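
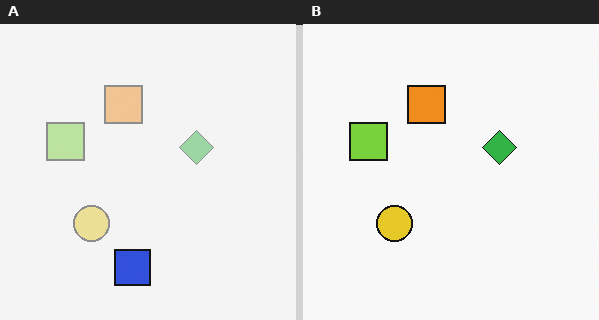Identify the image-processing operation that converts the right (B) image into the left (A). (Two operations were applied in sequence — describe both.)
The transformation is: given much lower contrast, then overlaid with an additional blue square.

Tones are pushed toward mid-grey across the whole image — a global contrast change. A blue square appears in the left (A) image that is absent from the right (B).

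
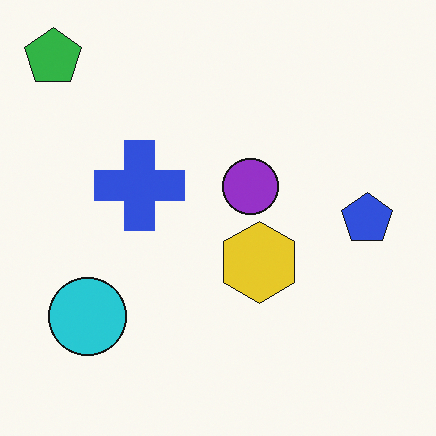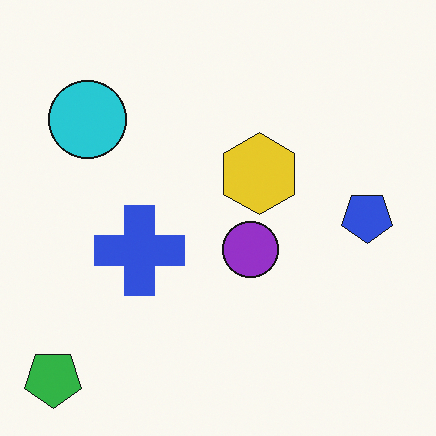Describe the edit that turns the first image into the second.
Flipped vertically (top ↔ bottom).

The green pentagon is in the top-left of the first image and the bottom-left of the second — shapes on opposite sides of the horizontal midline have swapped in a mirror flip.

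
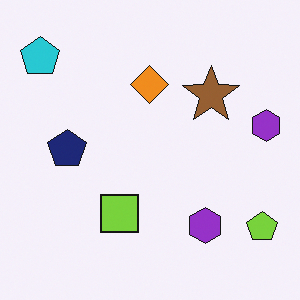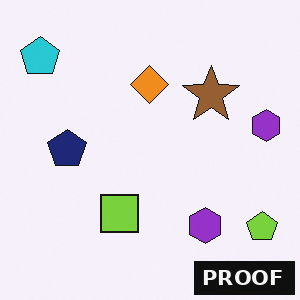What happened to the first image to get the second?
Watermarked with the text "PROOF" in the lower-right corner.

A dark label reading "PROOF" appears in the lower-right corner.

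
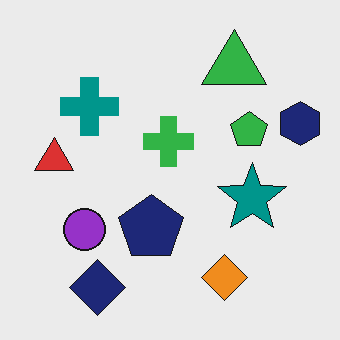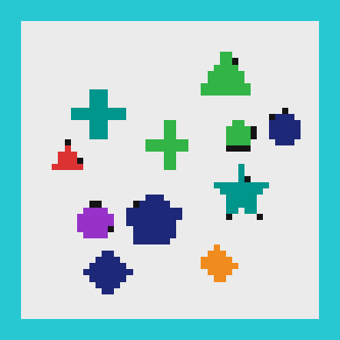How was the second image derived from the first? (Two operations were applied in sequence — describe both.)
This is the original image pixelated into visible square blocks, then framed with a cyan border.

Shapes are reduced to large square blocks; fine edges and outlines are lost — a downscale-then-upscale (mosaic) effect. A solid cyan frame runs around the edge of the second image, with the content slightly shrunk inside it.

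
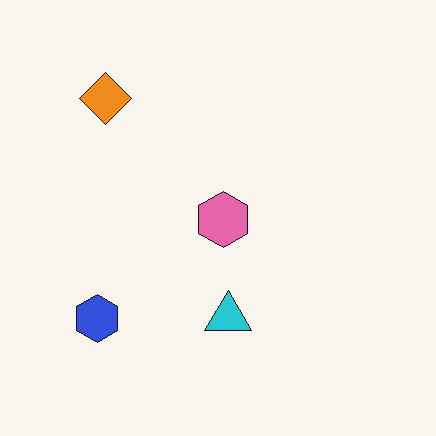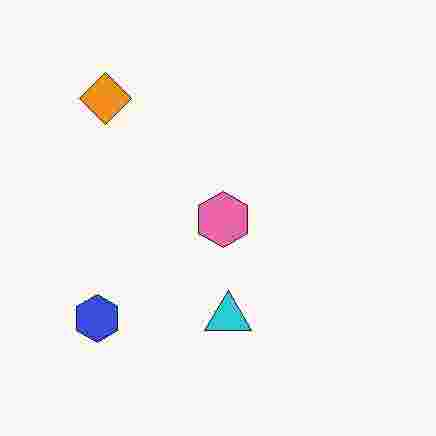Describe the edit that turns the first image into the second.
The second image is the first heavily JPEG-compressed with obvious blocking artifacts.

Blocky 8×8 compression artifacts appear around shape edges and the flat background shows ringing — characteristic JPEG degradation.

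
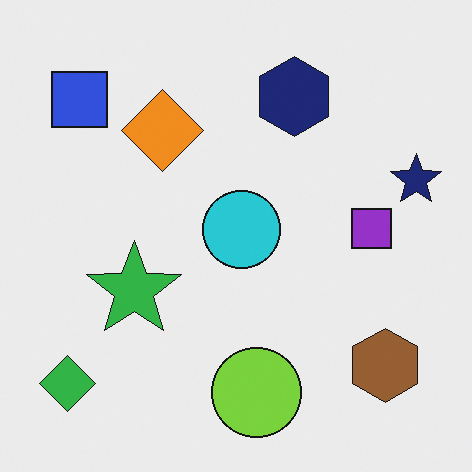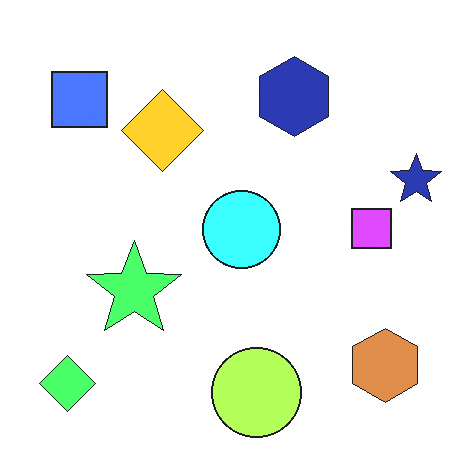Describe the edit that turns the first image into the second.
The second image is the first noticeably brightened.

Every pixel — background and shapes alike — is uniformly brightened.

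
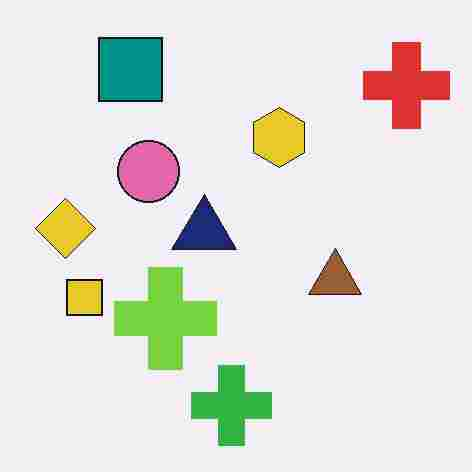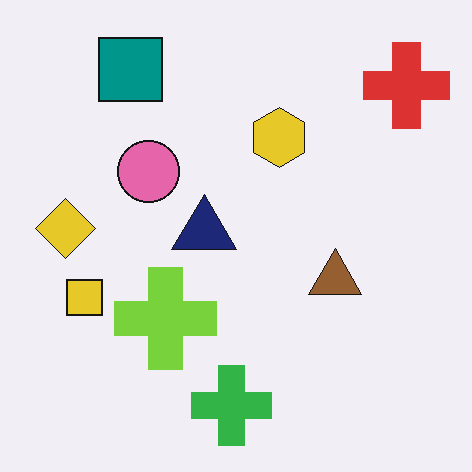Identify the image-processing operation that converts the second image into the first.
The first image is the second heavily JPEG-compressed with obvious blocking artifacts.

Blocky 8×8 compression artifacts appear around shape edges and the flat background shows ringing — characteristic JPEG degradation.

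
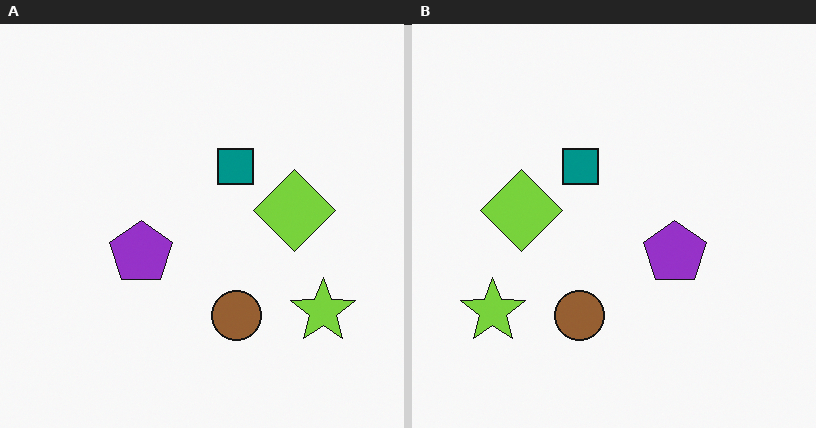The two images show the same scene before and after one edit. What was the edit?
Flipped horizontally (left ↔ right).

The lime star is in the bottom-right of the left (A) image and the bottom-left of the right (B) — shapes on opposite sides of the vertical midline have swapped in a mirror flip.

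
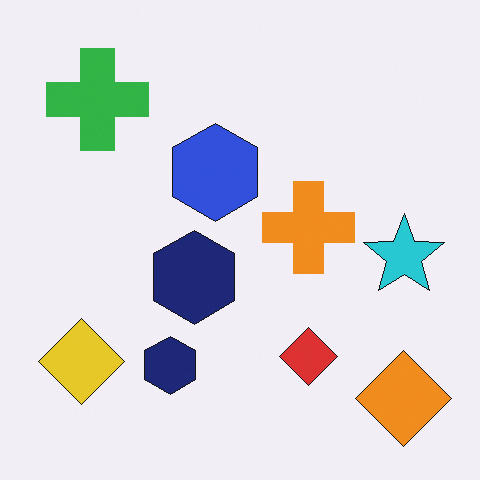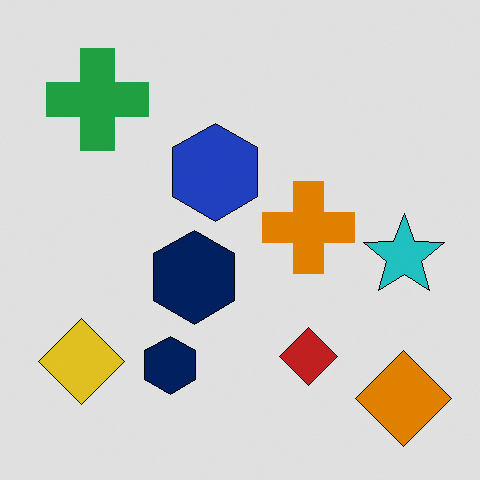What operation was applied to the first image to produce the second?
The second image is the first moderately posterized.

Each flat color has snapped to a coarser quantized level — most visibly, the near-white background has dropped to a flat grey.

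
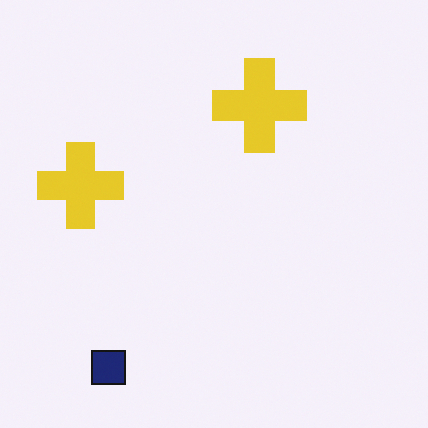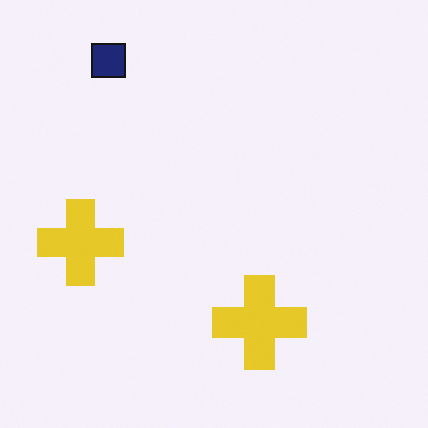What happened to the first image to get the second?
This is the original image flipped vertically (top ↔ bottom).

The navy square is in the bottom-left of the first image and the top-left of the second — shapes on opposite sides of the horizontal midline have swapped in a mirror flip.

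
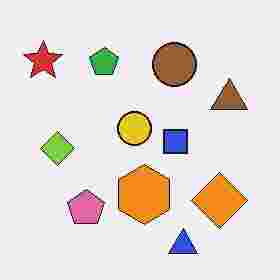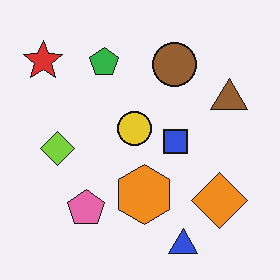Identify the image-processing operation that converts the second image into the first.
Degraded with heavy JPEG compression.

Blocky 8×8 compression artifacts appear around shape edges and the flat background shows ringing — characteristic JPEG degradation.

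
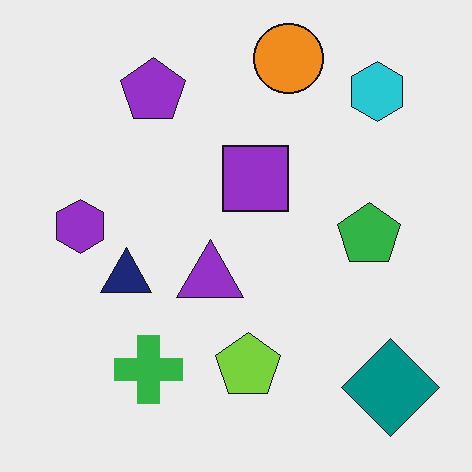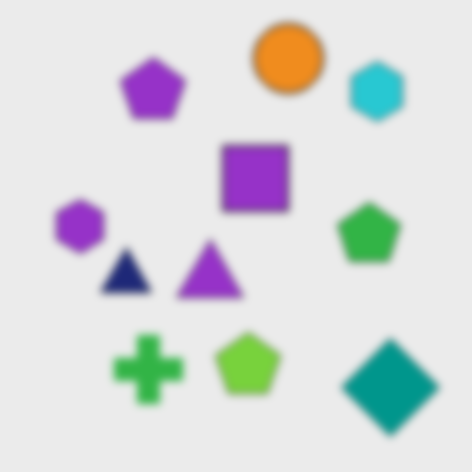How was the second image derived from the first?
Moderately blurred.

Shape edges and outlines are uniformly softened across the whole image.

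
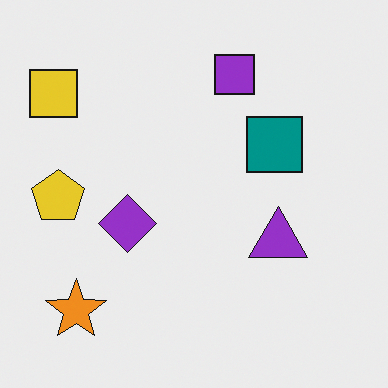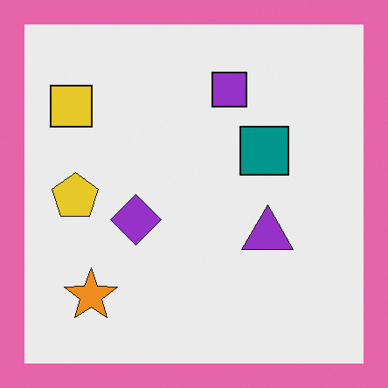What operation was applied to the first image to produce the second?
Framed with a pink border.

A solid pink frame runs around the edge of the second image, with the content slightly shrunk inside it.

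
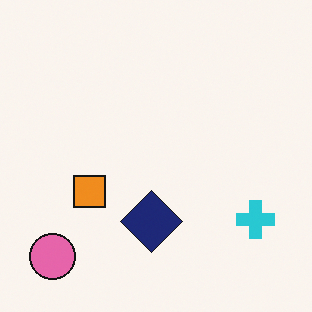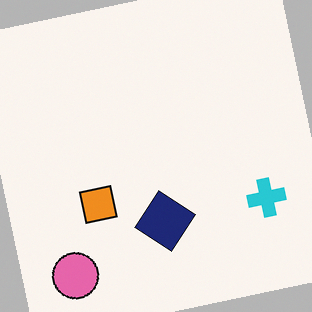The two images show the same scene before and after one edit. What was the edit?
The image was rotated counter-clockwise by a few degrees.

Every shape is tilted by the same angle and the image corners show triangular fill wedges — a whole-image rotation by a non-right angle.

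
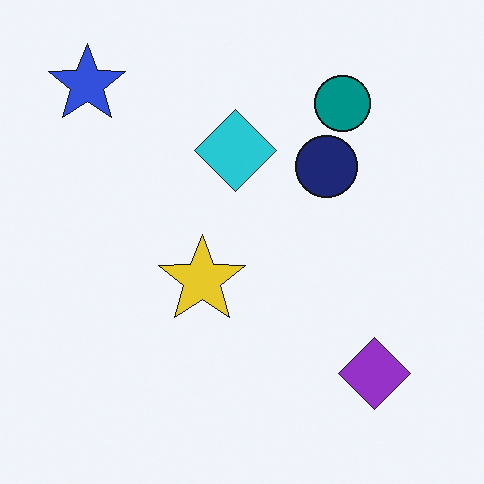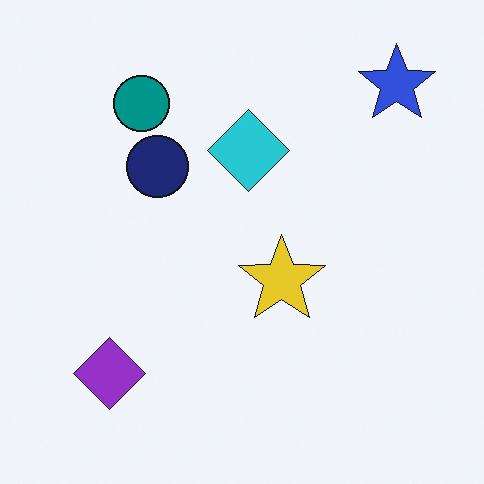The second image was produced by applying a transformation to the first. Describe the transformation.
The transformation is: flipped horizontally (left ↔ right).

The blue star is in the top-left of the first image and the top-right of the second — shapes on opposite sides of the vertical midline have swapped in a mirror flip.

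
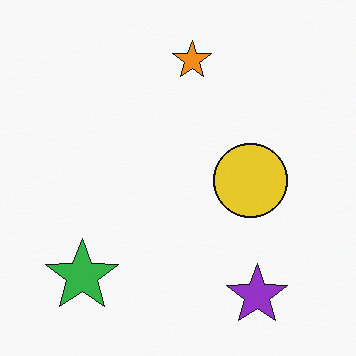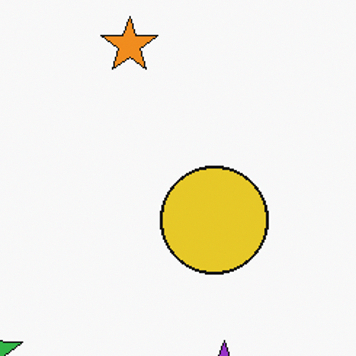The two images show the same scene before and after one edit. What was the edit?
Cropped slightly and scaled back up.

The visible shapes are larger and the field of view is narrower; shapes near the original edges may be partly or wholly outside the frame — a crop-and-rescale.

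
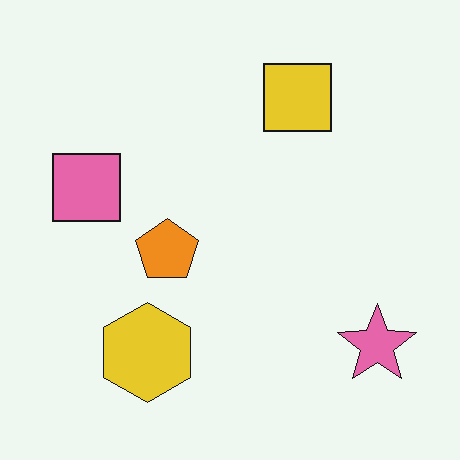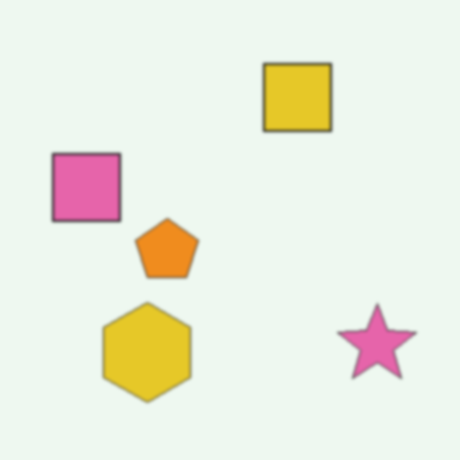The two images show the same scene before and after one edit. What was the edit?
Lightly blurred.

Shape edges and outlines are uniformly softened across the whole image.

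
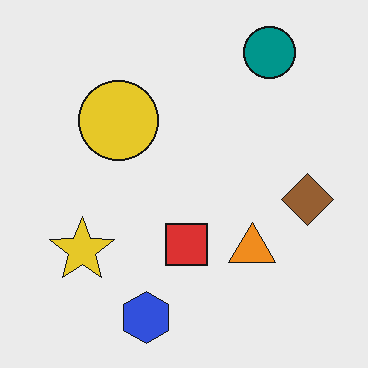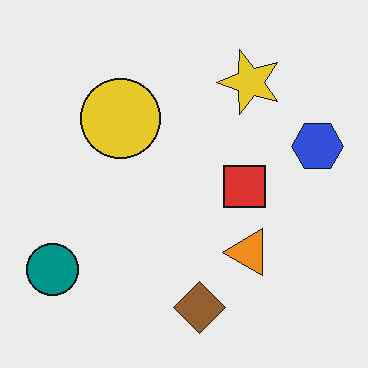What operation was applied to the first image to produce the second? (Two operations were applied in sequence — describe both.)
The second image is the first JPEG-compressed with visible artifacts, then transposed (reflected across the top-left ↔ bottom-right diagonal).

Blocky 8×8 compression artifacts appear around shape edges and the flat background shows ringing — characteristic JPEG degradation. Shapes have swapped their row and column positions — what was in the top-right is now in the bottom-left — a diagonal reflection.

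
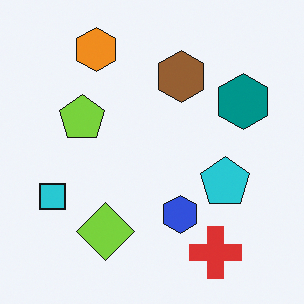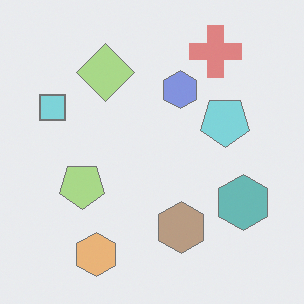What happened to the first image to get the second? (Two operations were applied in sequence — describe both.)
It was flipped vertically (top ↔ bottom), then washed out (contrast reduced).

The orange hexagon is in the top-left of the first image and the bottom-left of the second — shapes on opposite sides of the horizontal midline have swapped in a mirror flip. Tones are pushed toward mid-grey across the whole image — a global contrast change.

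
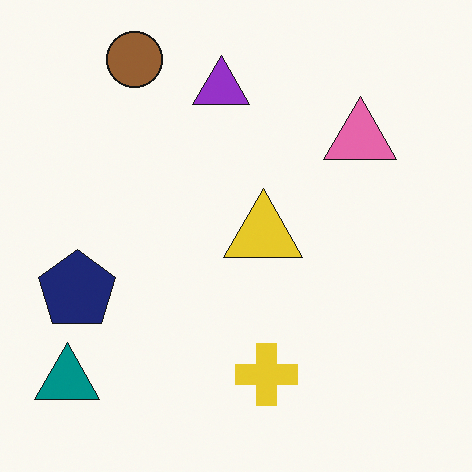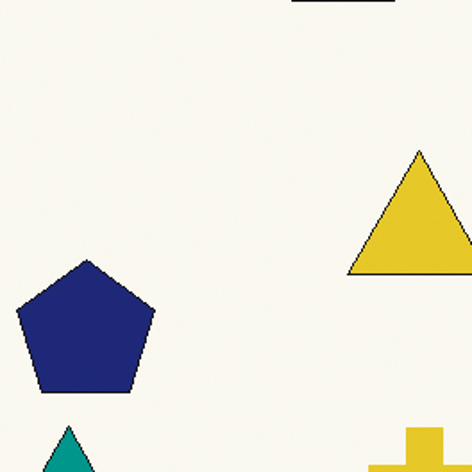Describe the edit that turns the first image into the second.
This is the original image cropped tightly and scaled back up.

The visible shapes are larger and the field of view is narrower; shapes near the original edges may be partly or wholly outside the frame — a crop-and-rescale.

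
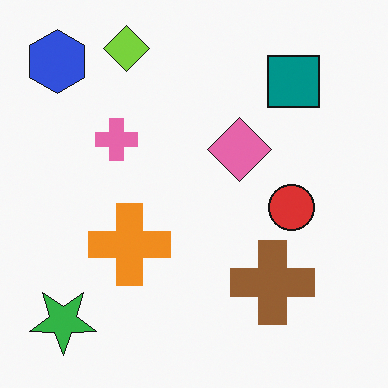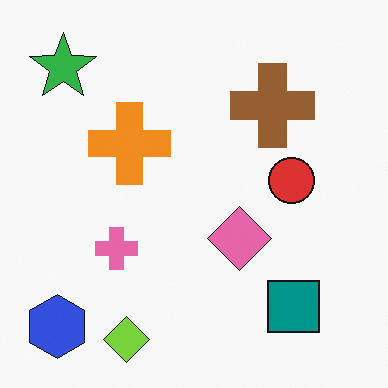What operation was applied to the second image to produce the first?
This is the original image flipped vertically (top ↔ bottom).

The lime diamond is in the bottom-left of the second image and the top-left of the first — shapes on opposite sides of the horizontal midline have swapped in a mirror flip.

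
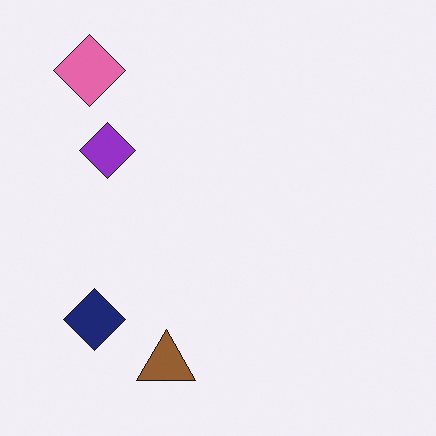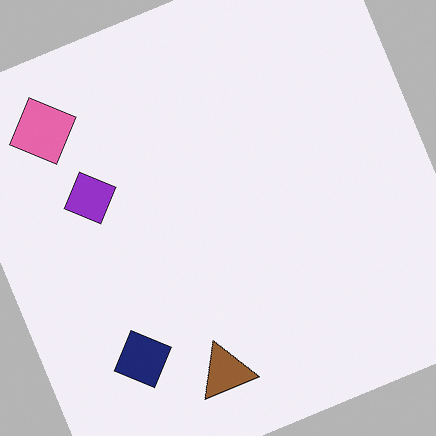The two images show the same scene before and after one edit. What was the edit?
It was rotated counter-clockwise by a clearly visible amount.

Every shape is tilted by the same angle and the image corners show triangular fill wedges — a whole-image rotation by a non-right angle.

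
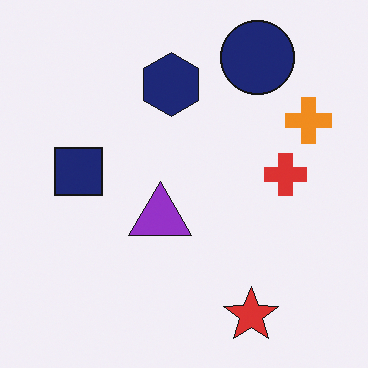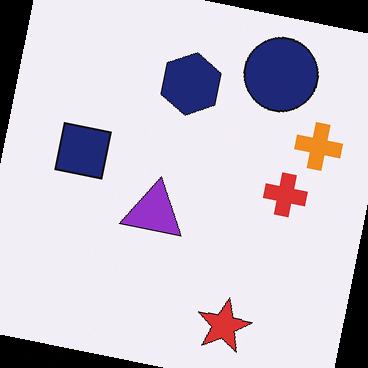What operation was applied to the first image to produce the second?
This is the original image rotated clockwise by a small amount.

Every shape is tilted by the same angle and the image corners show triangular fill wedges — a whole-image rotation by a non-right angle.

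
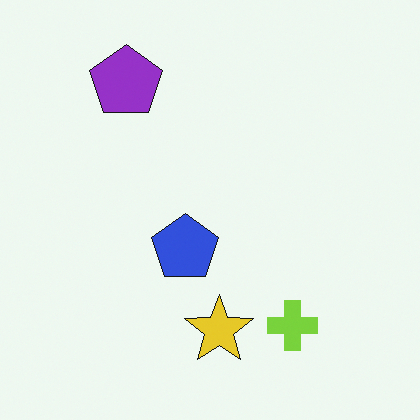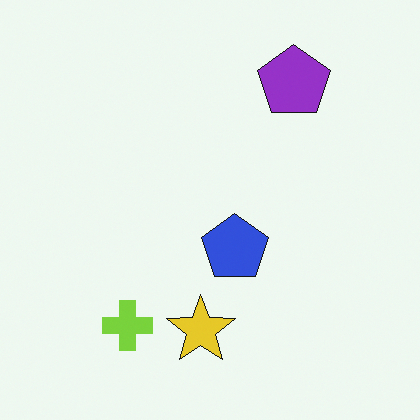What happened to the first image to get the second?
Flipped horizontally (left ↔ right).

The purple pentagon is in the top-left of the first image and the top-right of the second — shapes on opposite sides of the vertical midline have swapped in a mirror flip.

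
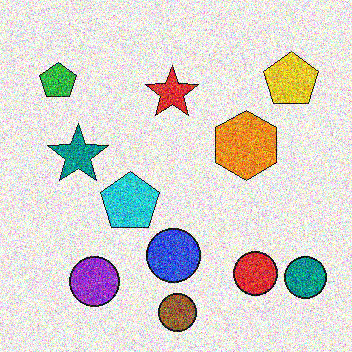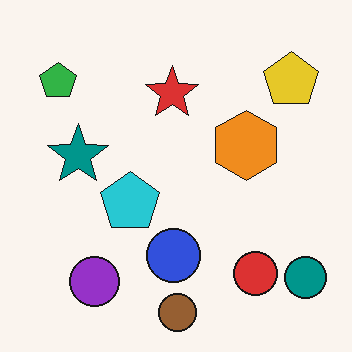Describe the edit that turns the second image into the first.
The first image is the second degraded with strong gaussian noise.

Random speckle covers the whole image, including the flat background.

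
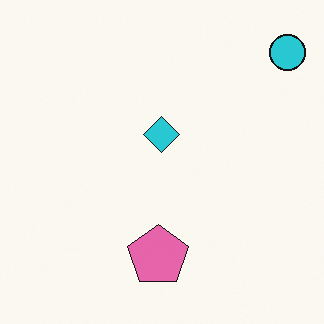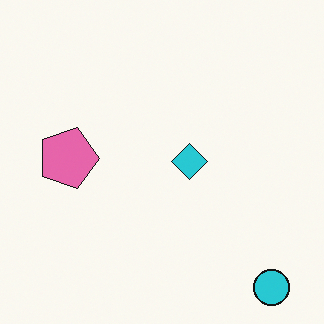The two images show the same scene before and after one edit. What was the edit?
The transformation is: rotated 90° clockwise.

The cyan circle sits in the top-right of the first image and the bottom-right of the second — consistent with a whole-image 90° clockwise rotation.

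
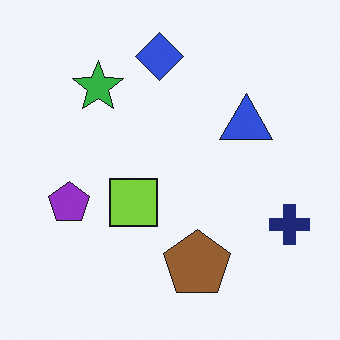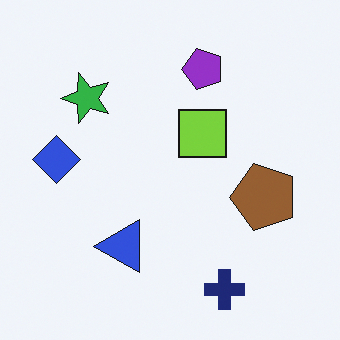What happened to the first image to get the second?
This is the original image transposed (reflected across the top-left ↔ bottom-right diagonal).

Shapes have swapped their row and column positions — what was in the top-right is now in the bottom-left — a diagonal reflection.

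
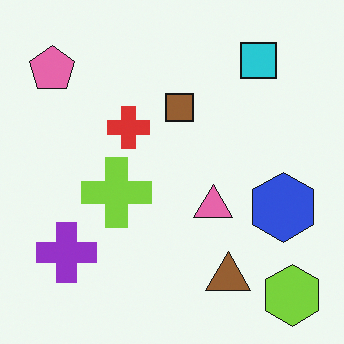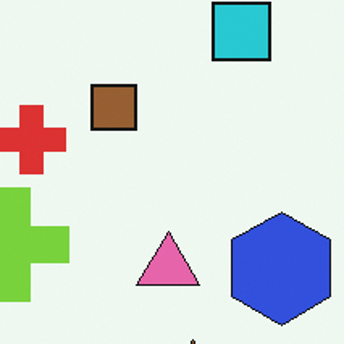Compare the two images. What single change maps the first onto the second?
The image was cropped to a modestly smaller region and rescaled.

The visible shapes are larger and the field of view is narrower; shapes near the original edges may be partly or wholly outside the frame — a crop-and-rescale.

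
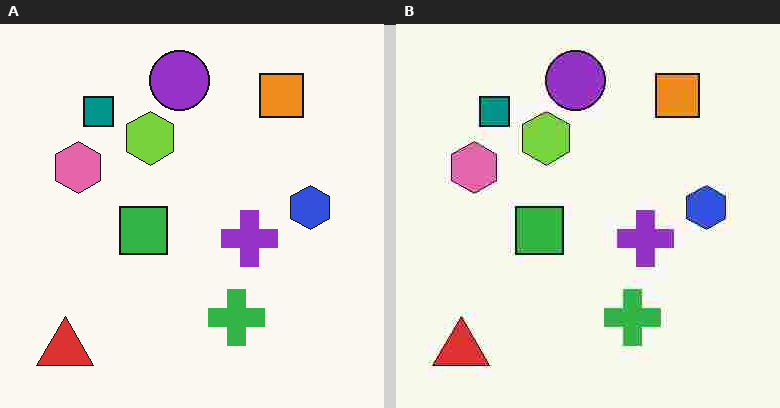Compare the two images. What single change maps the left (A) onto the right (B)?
The transformation is: degraded with heavy JPEG compression.

Blocky 8×8 compression artifacts appear around shape edges and the flat background shows ringing — characteristic JPEG degradation.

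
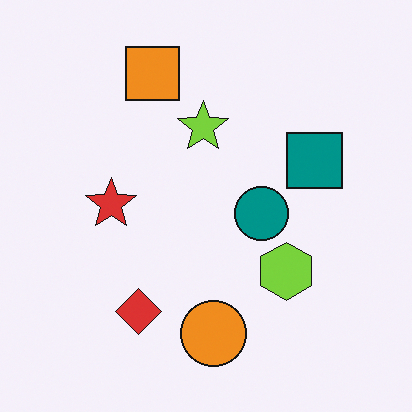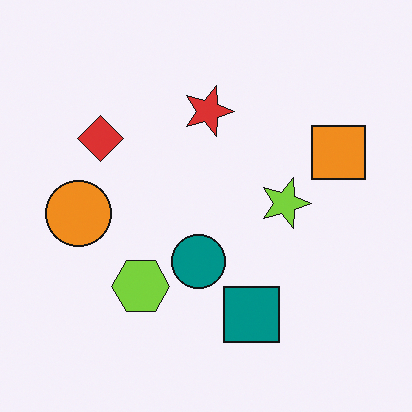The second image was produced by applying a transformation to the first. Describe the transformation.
This is the original image rotated 90° clockwise.

The orange square sits in the top of the first image and the right of the second — consistent with a whole-image 90° clockwise rotation.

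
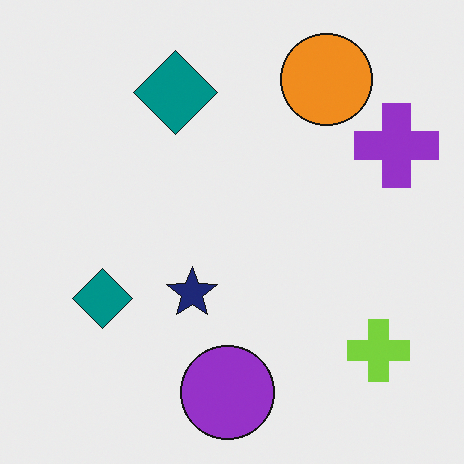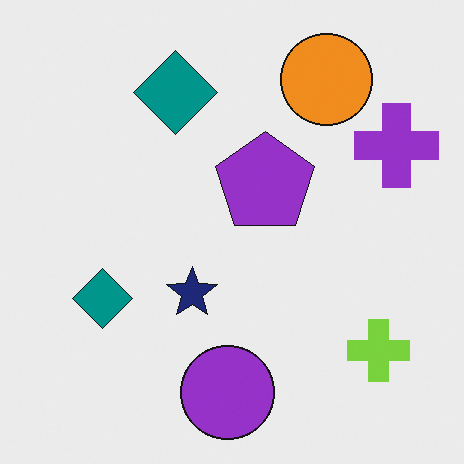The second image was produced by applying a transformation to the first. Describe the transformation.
This is the original image overlaid with an additional purple pentagon.

A purple pentagon appears in the second image that is absent from the first.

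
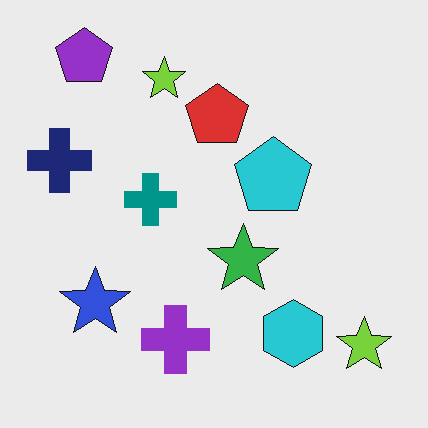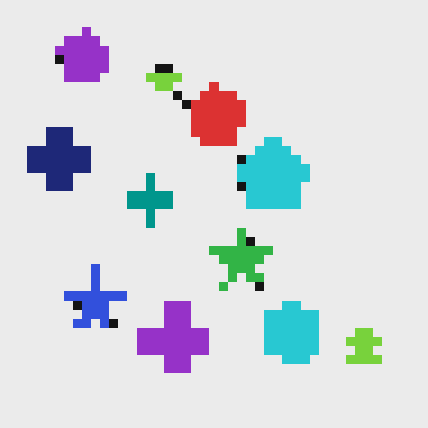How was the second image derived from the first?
The second image is the first heavily pixelated into large blocks.

Shapes are reduced to large square blocks; fine edges and outlines are lost — a downscale-then-upscale (mosaic) effect.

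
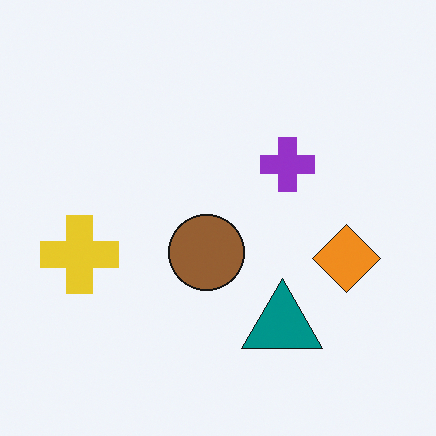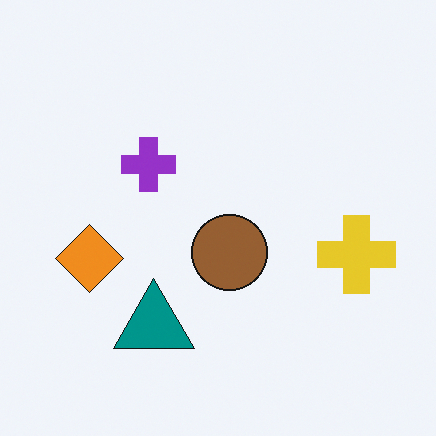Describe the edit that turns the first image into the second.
The image was flipped horizontally (left ↔ right).

The yellow cross is in the left of the first image and the right of the second — shapes on opposite sides of the vertical midline have swapped in a mirror flip.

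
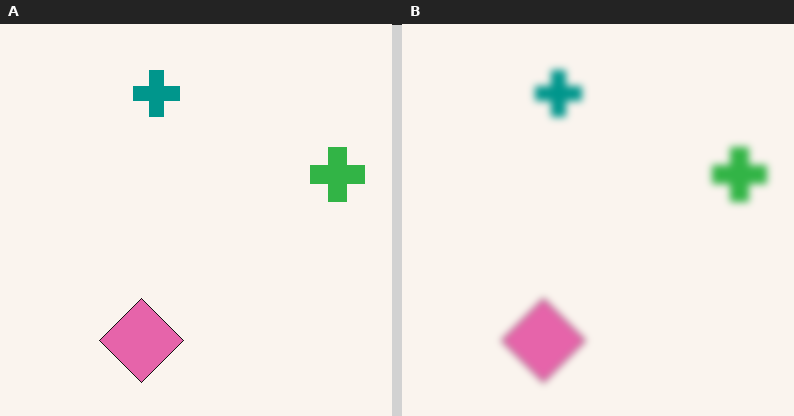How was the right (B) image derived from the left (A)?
The image was noticeably gaussian-blurred.

Shape edges and outlines are uniformly softened across the whole image.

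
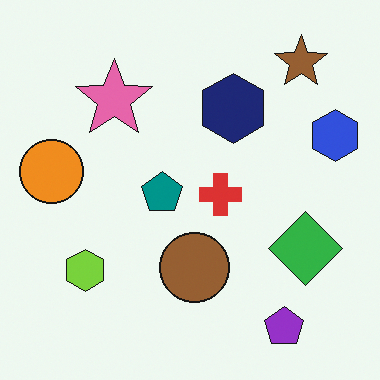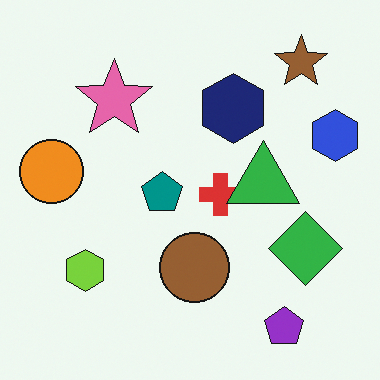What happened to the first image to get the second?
Overlaid with an additional green triangle.

A green triangle appears in the second image that is absent from the first.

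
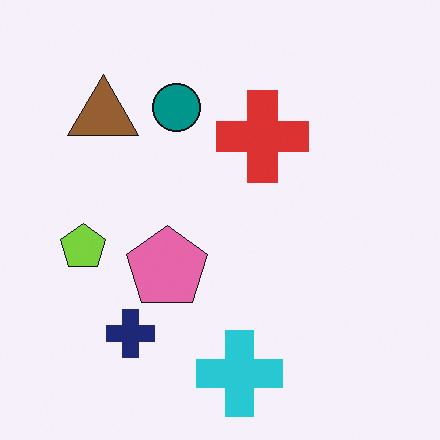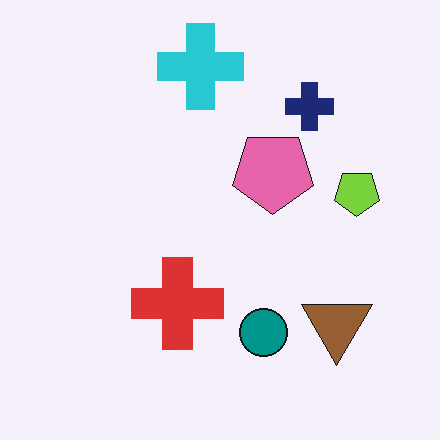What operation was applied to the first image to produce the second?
The transformation is: rotated 180°.

The brown triangle sits in the top-left of the first image and the bottom-right of the second — consistent with a whole-image 180° rotation.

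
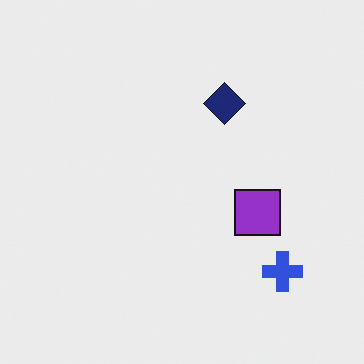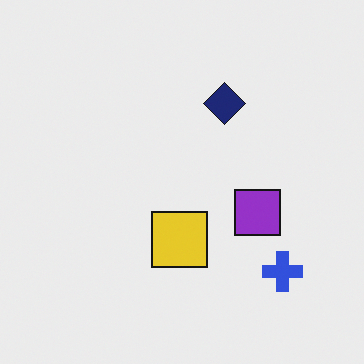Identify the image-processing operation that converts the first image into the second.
This is the original image overlaid with an additional yellow square.

A yellow square appears in the second image that is absent from the first.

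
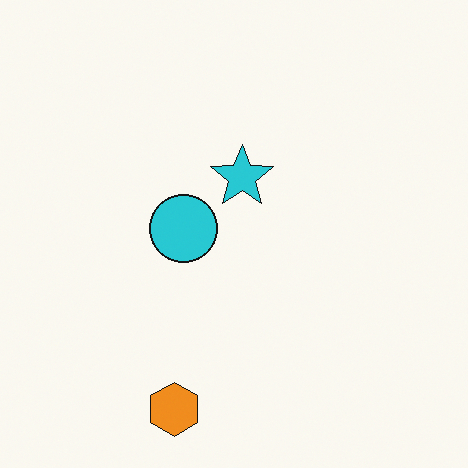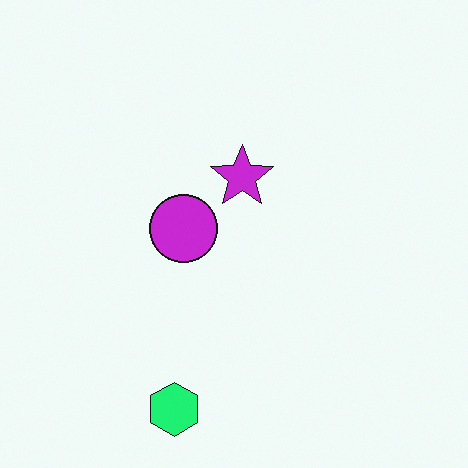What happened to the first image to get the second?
The transformation is: hue-shifted by a moderate amount.

Every shape's color has rotated by the same amount around the hue wheel — a uniform hue shift.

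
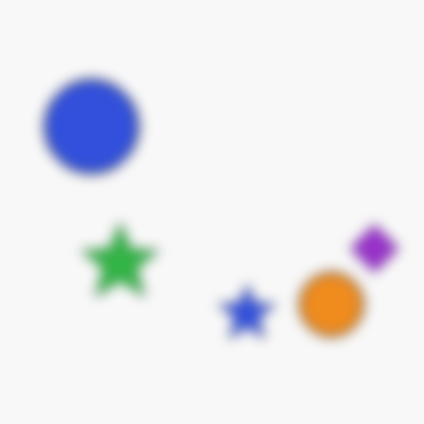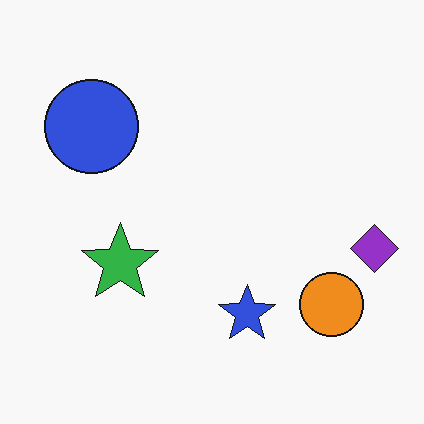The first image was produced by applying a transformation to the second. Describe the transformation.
The image was heavily blurred.

Shape edges and outlines are uniformly softened across the whole image.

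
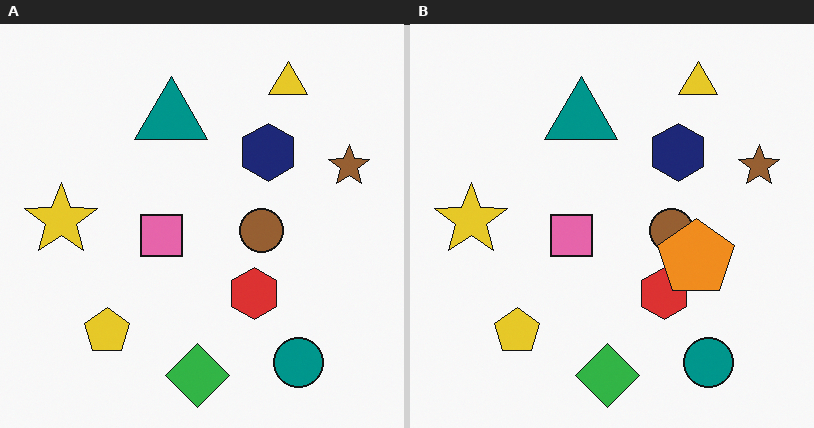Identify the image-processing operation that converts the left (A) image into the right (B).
This is the original image overlaid with an additional orange pentagon.

An orange pentagon appears in the right (B) image that is absent from the left (A).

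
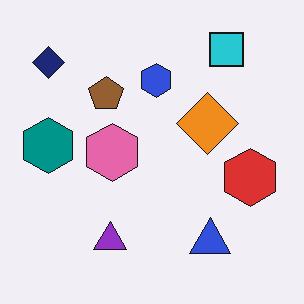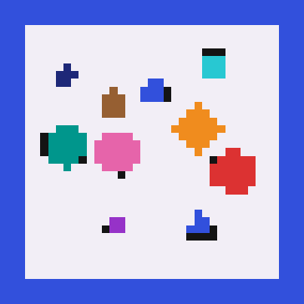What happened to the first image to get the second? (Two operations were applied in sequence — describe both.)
The second image is the first coarsely pixelated, then framed with a blue border.

Shapes are reduced to large square blocks; fine edges and outlines are lost — a downscale-then-upscale (mosaic) effect. A solid blue frame runs around the edge of the second image, with the content slightly shrunk inside it.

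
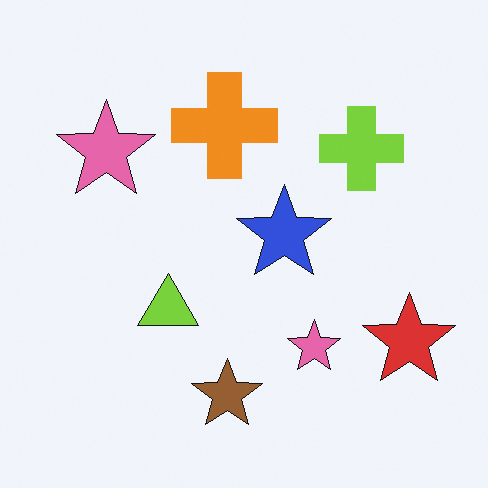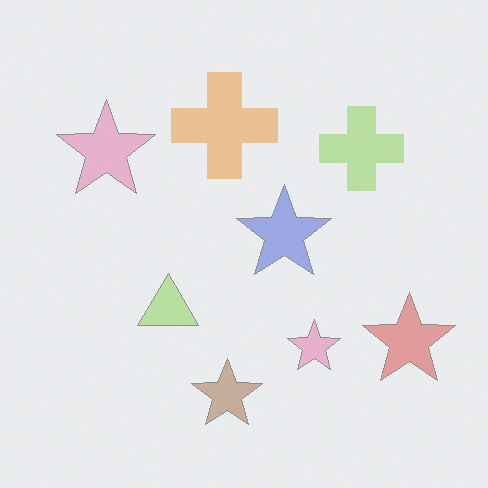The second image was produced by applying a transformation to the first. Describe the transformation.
The transformation is: washed out (contrast reduced).

Tones are pushed toward mid-grey across the whole image — a global contrast change.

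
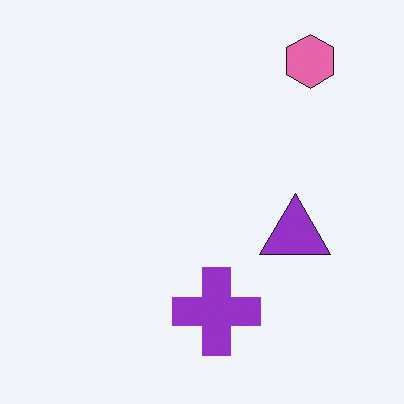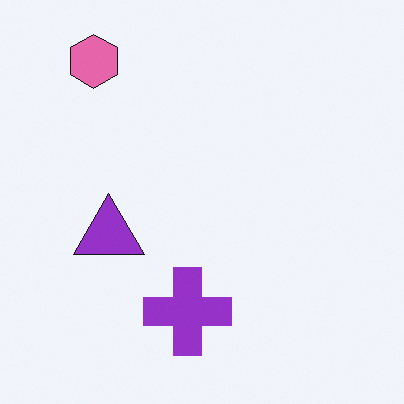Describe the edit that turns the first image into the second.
The second image is the first flipped horizontally (left ↔ right).

The pink hexagon is in the top-right of the first image and the top-left of the second — shapes on opposite sides of the vertical midline have swapped in a mirror flip.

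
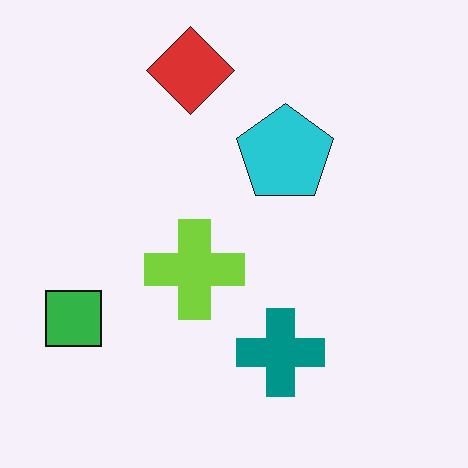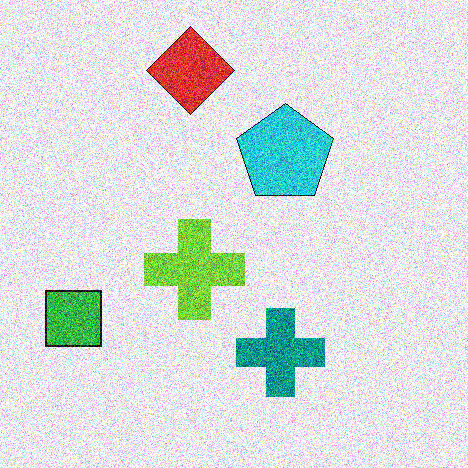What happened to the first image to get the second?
The second image is the first degraded with a thick layer of grain.

Random speckle covers the whole image, including the flat background.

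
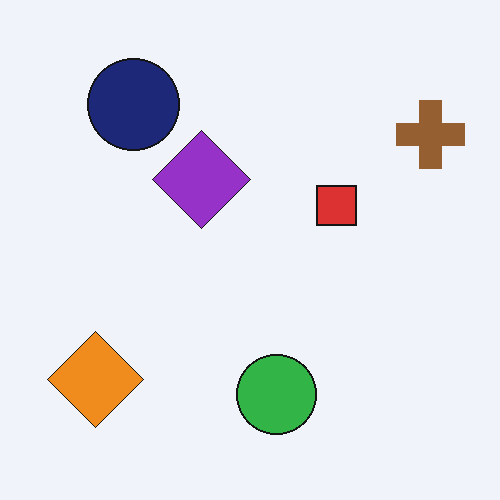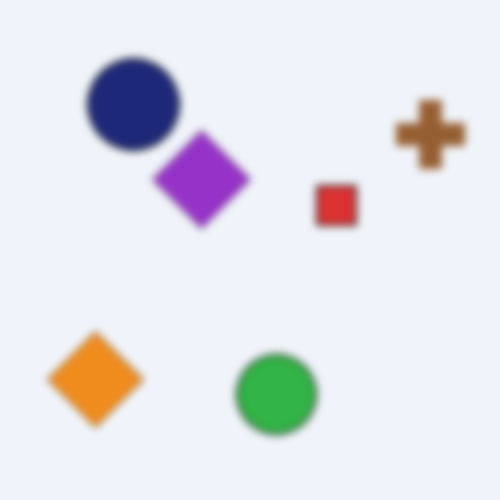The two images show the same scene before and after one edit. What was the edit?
The second image is the first noticeably gaussian-blurred.

Shape edges and outlines are uniformly softened across the whole image.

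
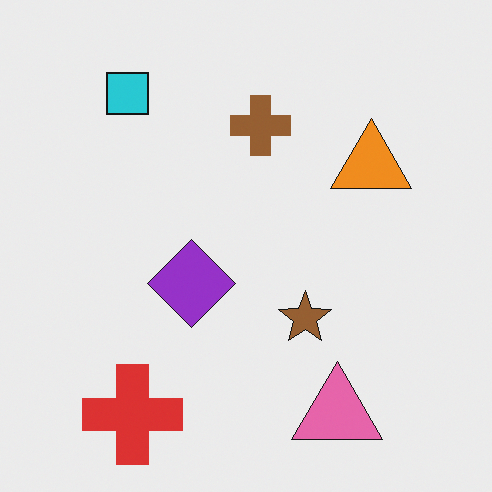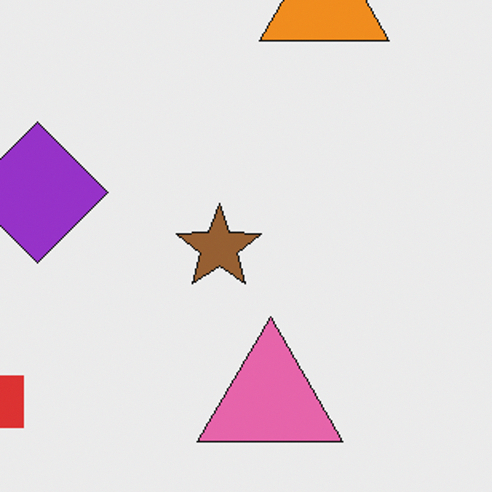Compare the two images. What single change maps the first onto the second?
Cropped slightly and scaled back up.

The visible shapes are larger and the field of view is narrower; shapes near the original edges may be partly or wholly outside the frame — a crop-and-rescale.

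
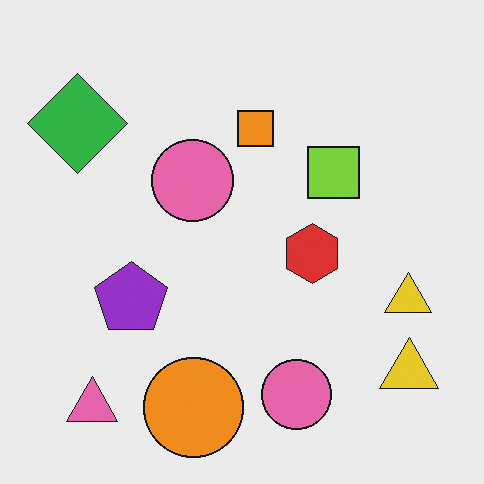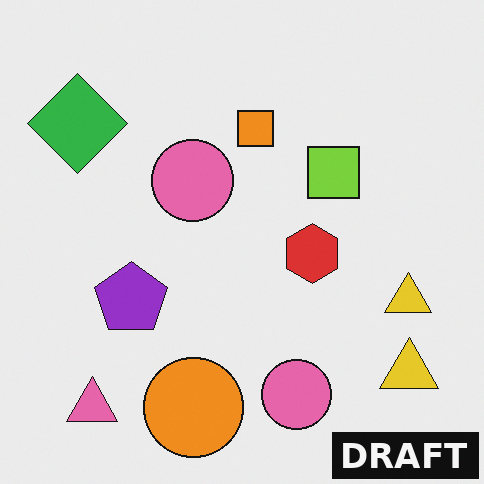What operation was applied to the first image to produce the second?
This is the original image watermarked with the text "DRAFT" in the lower-right corner.

A dark label reading "DRAFT" appears in the lower-right corner.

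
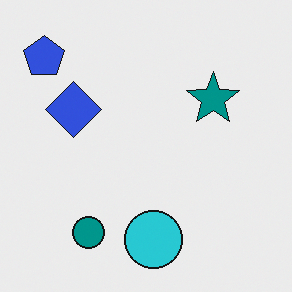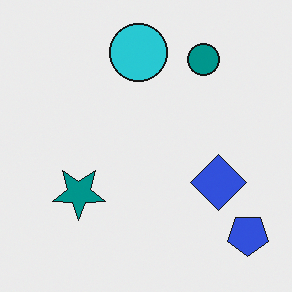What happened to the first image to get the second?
The image was rotated 180°.

The blue pentagon sits in the top-left of the first image and the bottom-right of the second — consistent with a whole-image 180° rotation.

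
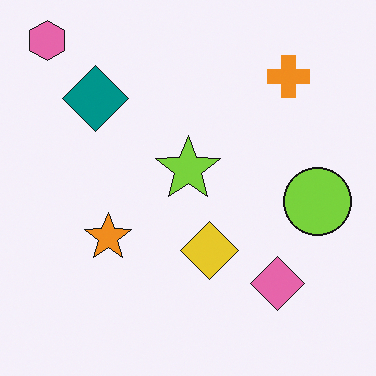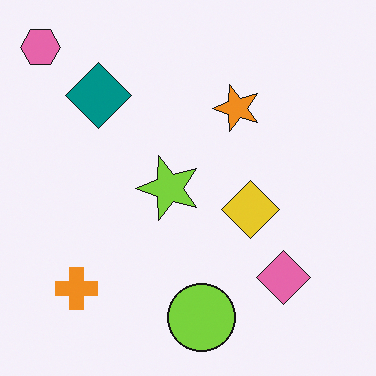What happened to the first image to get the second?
The image was transposed (reflected across the top-left ↔ bottom-right diagonal).

Shapes have swapped their row and column positions — what was in the top-right is now in the bottom-left — a diagonal reflection.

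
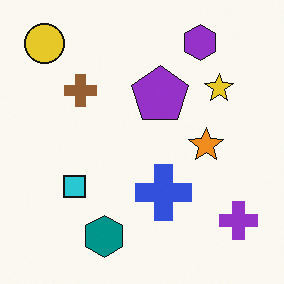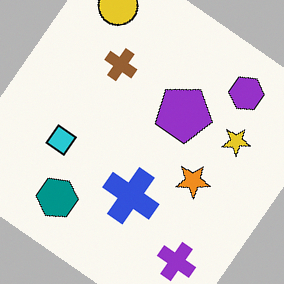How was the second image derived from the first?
Rotated clockwise by a large amount — several tens of degrees.

Every shape is tilted by the same angle and the image corners show triangular fill wedges — a whole-image rotation by a non-right angle.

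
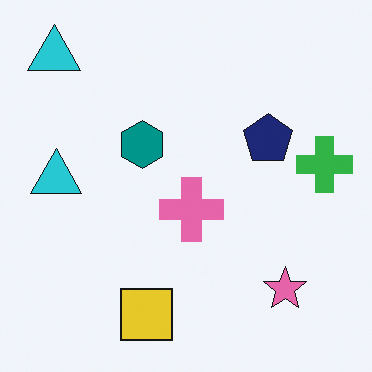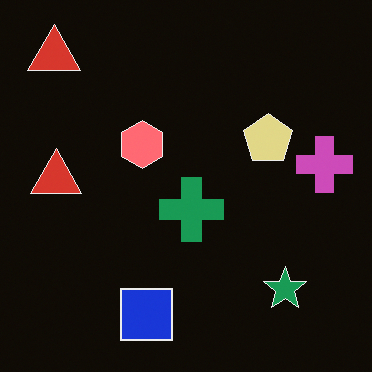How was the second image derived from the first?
It was color-inverted (negative).

The light background has become dark and every shape's color is its complement — a photographic negative.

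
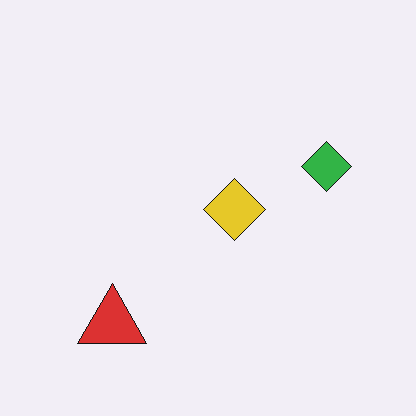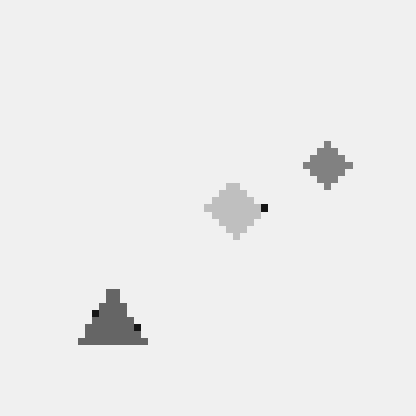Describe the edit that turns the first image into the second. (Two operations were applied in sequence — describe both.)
The transformation is: moderately pixelated, then converted to grayscale.

Shapes are reduced to large square blocks; fine edges and outlines are lost — a downscale-then-upscale (mosaic) effect. All color is removed — every shape is now a shade of grey.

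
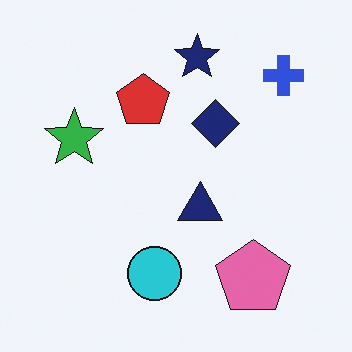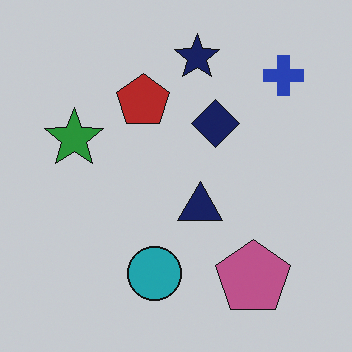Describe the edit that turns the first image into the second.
It was darkened a little.

Every pixel — background and shapes alike — is uniformly darkened.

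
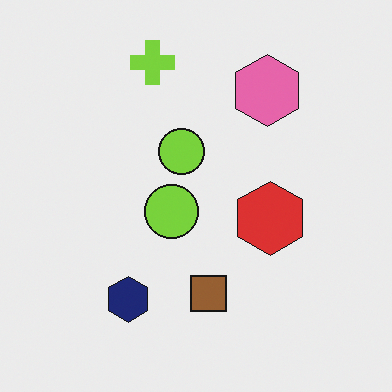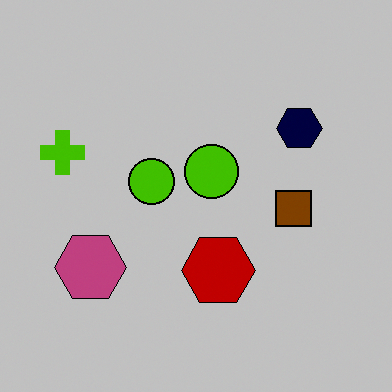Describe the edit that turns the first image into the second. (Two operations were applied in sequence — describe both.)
This is the original image aggressively posterized, then transposed (reflected across the top-left ↔ bottom-right diagonal).

Each flat color has snapped to a coarser quantized level — most visibly, the near-white background has dropped to a flat grey. Shapes have swapped their row and column positions — what was in the top-right is now in the bottom-left — a diagonal reflection.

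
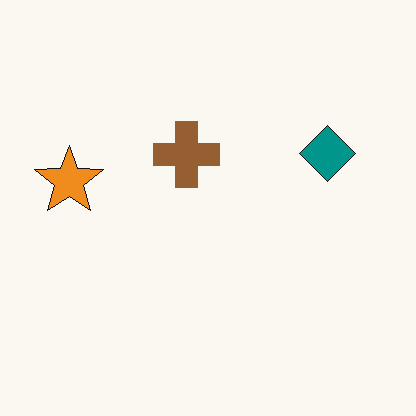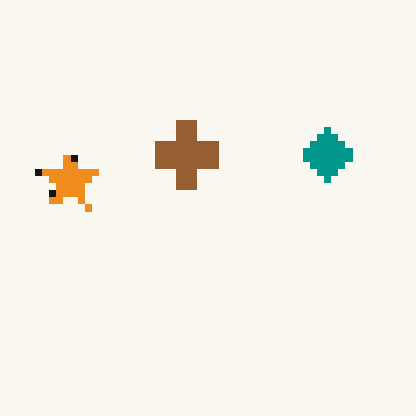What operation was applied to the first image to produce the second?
The transformation is: moderately pixelated.

Shapes are reduced to large square blocks; fine edges and outlines are lost — a downscale-then-upscale (mosaic) effect.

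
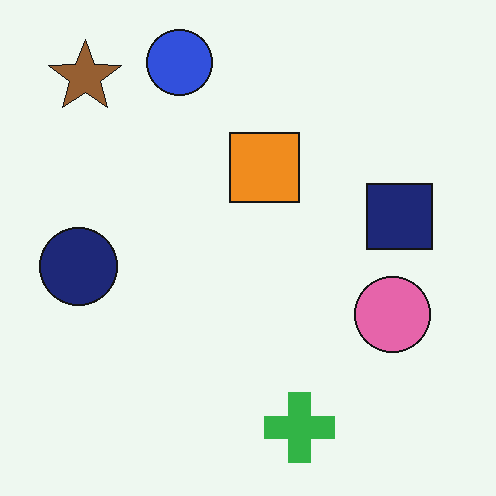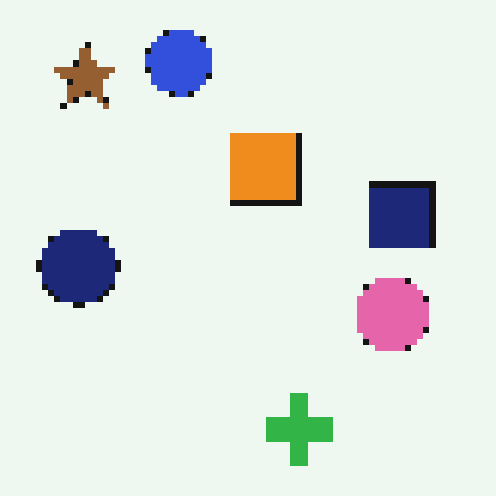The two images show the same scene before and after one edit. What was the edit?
The image was pixelated into visible square blocks.

Shapes are reduced to large square blocks; fine edges and outlines are lost — a downscale-then-upscale (mosaic) effect.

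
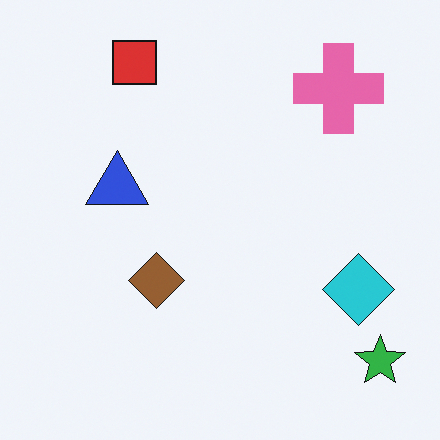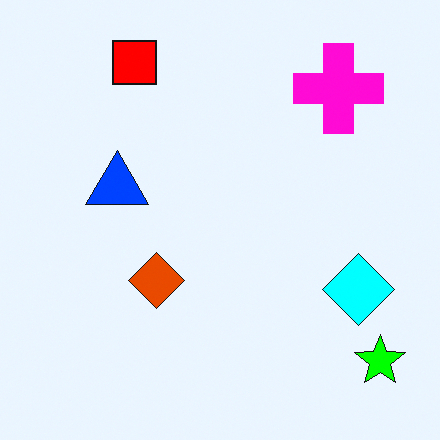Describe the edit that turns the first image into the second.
Heavily oversaturated.

All colors are more vivid — a global saturation change.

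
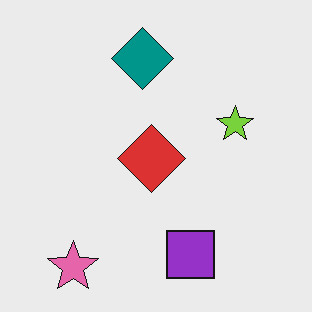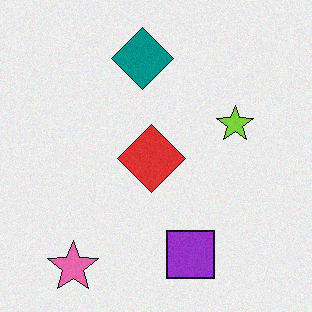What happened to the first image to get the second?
The image was degraded with a light layer of grain.

Random speckle covers the whole image, including the flat background.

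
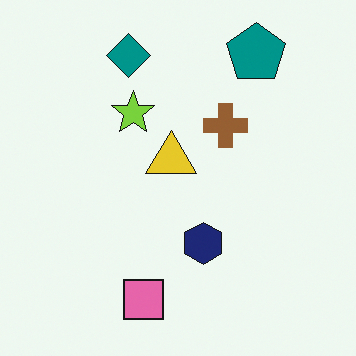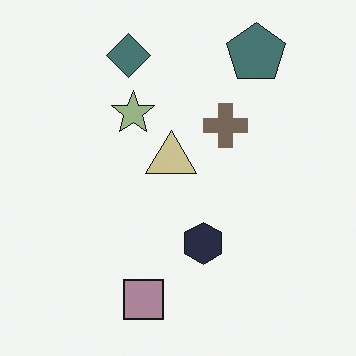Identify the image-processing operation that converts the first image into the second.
This is the original image made much more muted (saturation change).

All colors are more muted and greyish — a global saturation change.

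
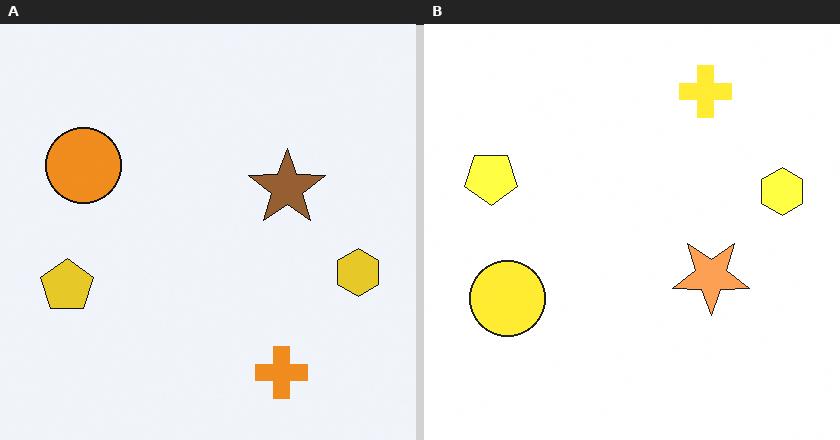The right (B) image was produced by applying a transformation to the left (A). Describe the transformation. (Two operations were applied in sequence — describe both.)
Flipped vertically (top ↔ bottom), then noticeably brightened.

The orange cross is in the bottom-right of the left (A) image and the top-right of the right (B) — shapes on opposite sides of the horizontal midline have swapped in a mirror flip. Every pixel — background and shapes alike — is uniformly brightened.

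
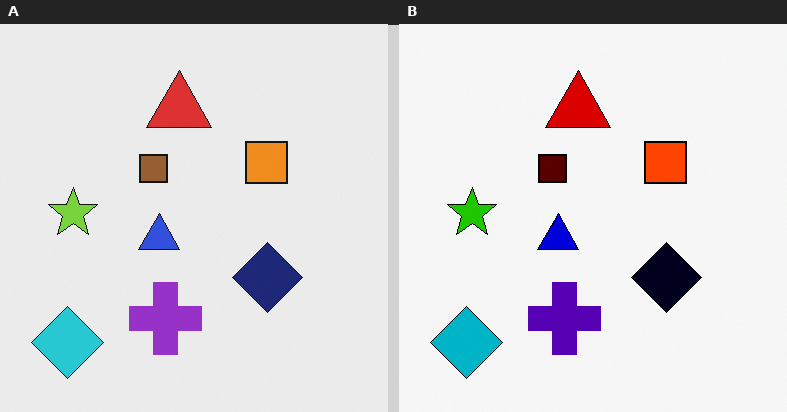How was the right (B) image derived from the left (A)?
The image was boosted in contrast.

Tones are pushed away from mid-grey across the whole image — a global contrast change.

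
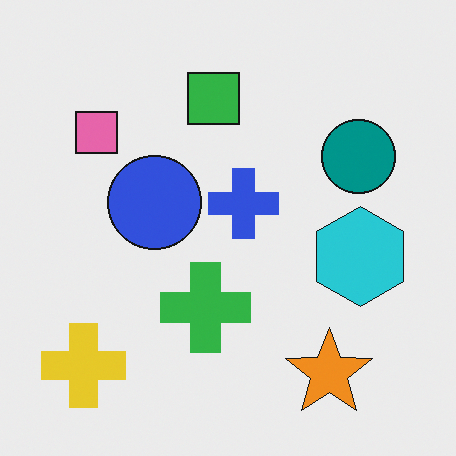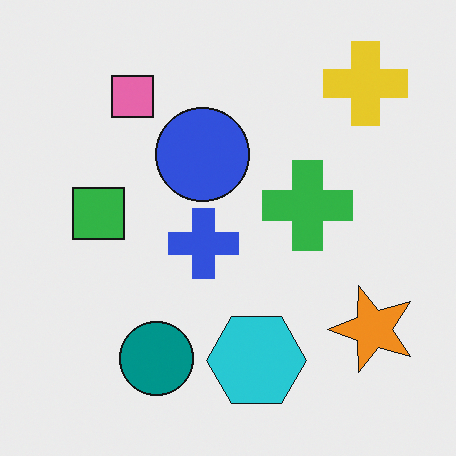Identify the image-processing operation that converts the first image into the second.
This is the original image transposed (reflected across the top-left ↔ bottom-right diagonal).

Shapes have swapped their row and column positions — what was in the top-right is now in the bottom-left — a diagonal reflection.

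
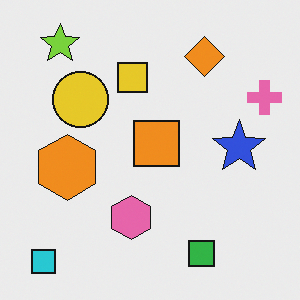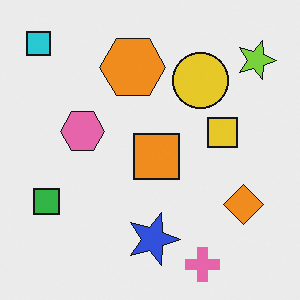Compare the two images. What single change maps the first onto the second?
The image was rotated 90° clockwise.

The cyan square sits in the bottom-left of the first image and the top-left of the second — consistent with a whole-image 90° clockwise rotation.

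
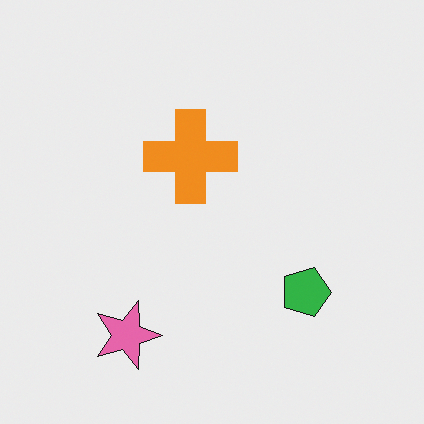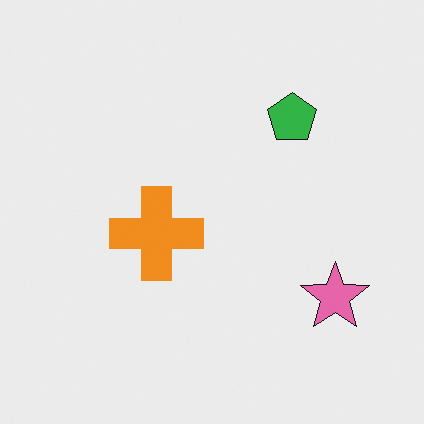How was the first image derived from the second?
The image was rotated 90° clockwise.

The pink star sits in the bottom-right of the second image and the bottom-left of the first — consistent with a whole-image 90° clockwise rotation.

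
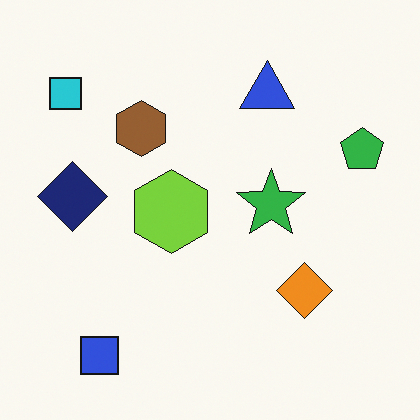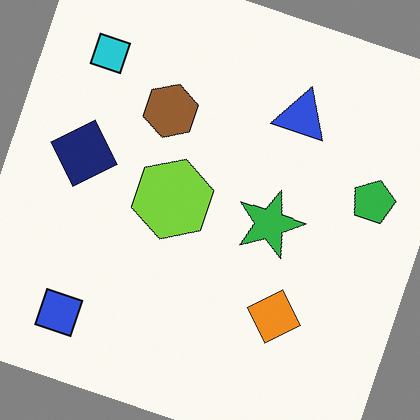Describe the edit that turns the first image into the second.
Rotated clockwise by a moderate amount.

Every shape is tilted by the same angle and the image corners show triangular fill wedges — a whole-image rotation by a non-right angle.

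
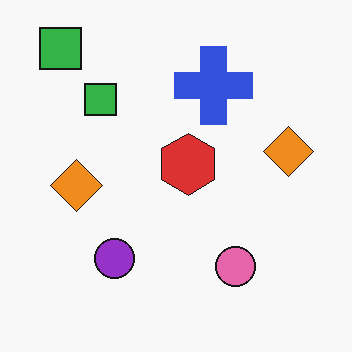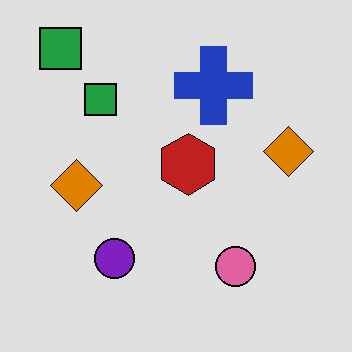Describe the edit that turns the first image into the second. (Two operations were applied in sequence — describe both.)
It was moderately posterized, then JPEG-compressed with visible artifacts.

Each flat color has snapped to a coarser quantized level — most visibly, the near-white background has dropped to a flat grey. Blocky 8×8 compression artifacts appear around shape edges and the flat background shows ringing — characteristic JPEG degradation.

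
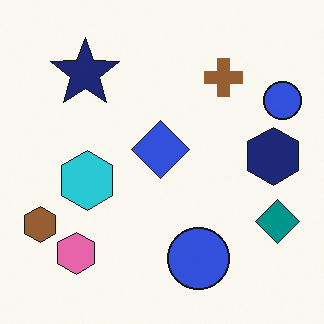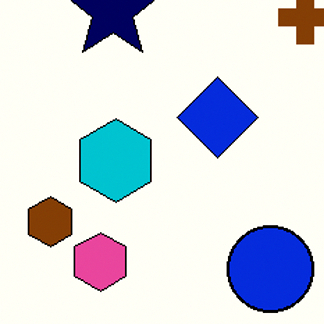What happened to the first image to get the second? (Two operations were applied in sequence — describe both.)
The second image is the first cropped slightly and scaled back up, then given slightly increased contrast.

The visible shapes are larger and the field of view is narrower; shapes near the original edges may be partly or wholly outside the frame — a crop-and-rescale. Tones are pushed away from mid-grey across the whole image — a global contrast change.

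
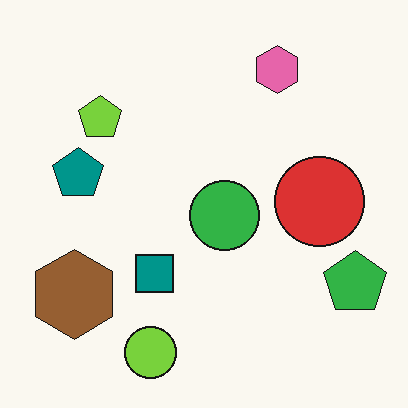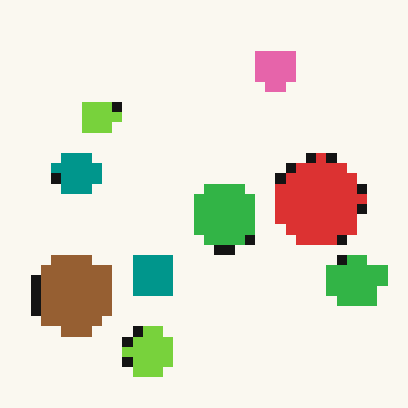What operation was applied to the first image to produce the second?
Heavily pixelated into large blocks.

Shapes are reduced to large square blocks; fine edges and outlines are lost — a downscale-then-upscale (mosaic) effect.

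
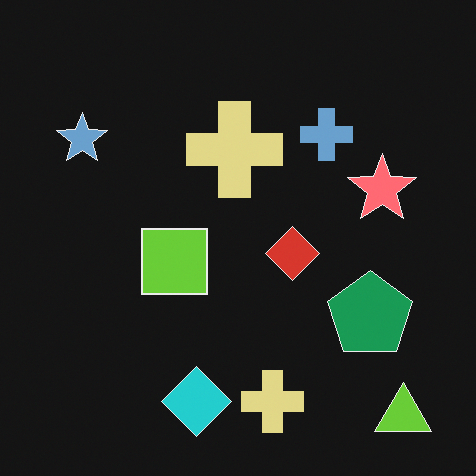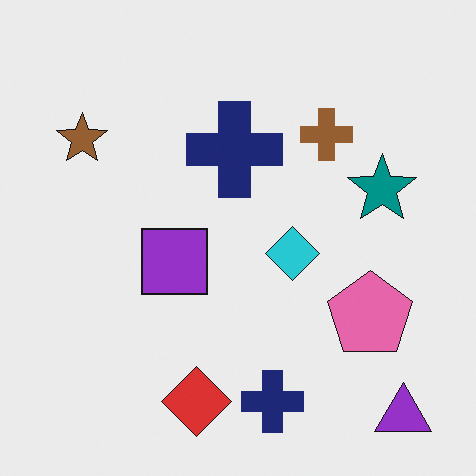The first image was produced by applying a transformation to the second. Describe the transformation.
This is the original image color-inverted (negative).

The light background has become dark and every shape's color is its complement — a photographic negative.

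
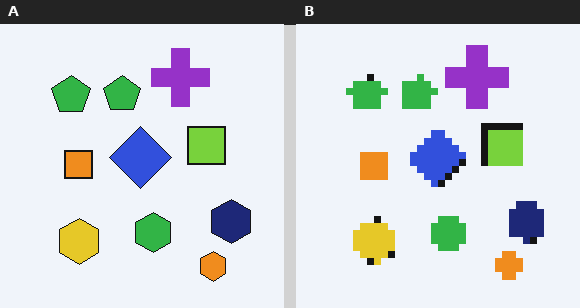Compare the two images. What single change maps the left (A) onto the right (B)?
The right (B) image is the left (A) pixelated into visible square blocks.

Shapes are reduced to large square blocks; fine edges and outlines are lost — a downscale-then-upscale (mosaic) effect.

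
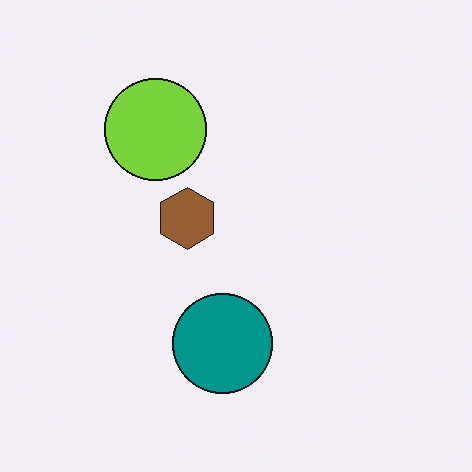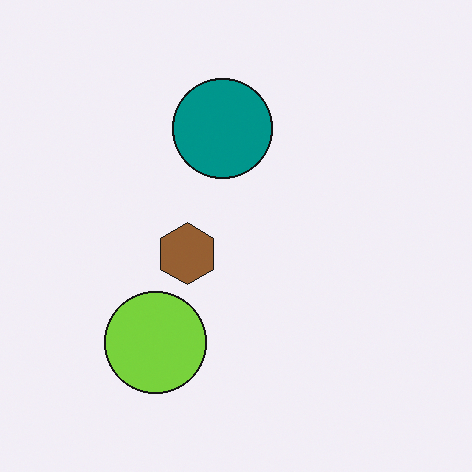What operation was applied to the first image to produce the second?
The transformation is: flipped vertically (top ↔ bottom).

The teal circle is in the bottom of the first image and the top of the second — shapes on opposite sides of the horizontal midline have swapped in a mirror flip.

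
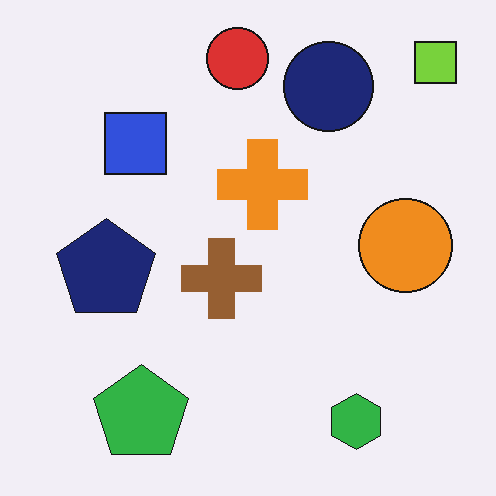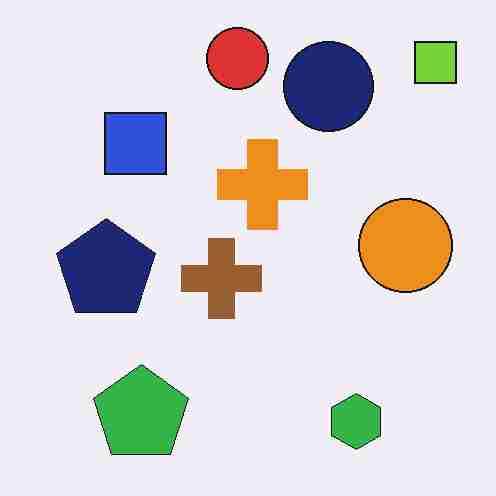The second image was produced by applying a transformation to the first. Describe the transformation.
This is the original image degraded with heavy JPEG compression.

Blocky 8×8 compression artifacts appear around shape edges and the flat background shows ringing — characteristic JPEG degradation.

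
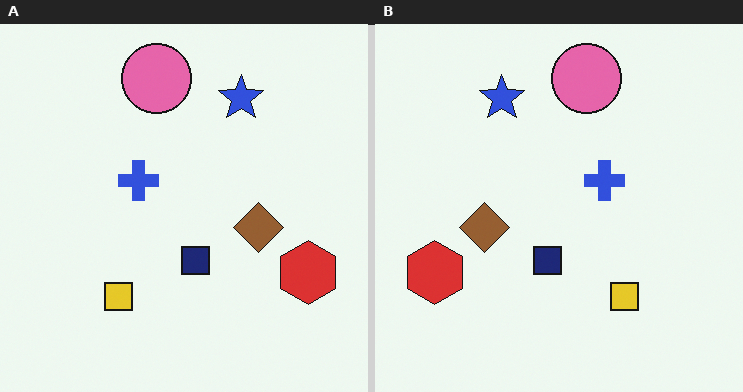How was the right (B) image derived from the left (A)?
The right (B) image is the left (A) flipped horizontally (left ↔ right).

The red hexagon is in the bottom-right of the left (A) image and the bottom-left of the right (B) — shapes on opposite sides of the vertical midline have swapped in a mirror flip.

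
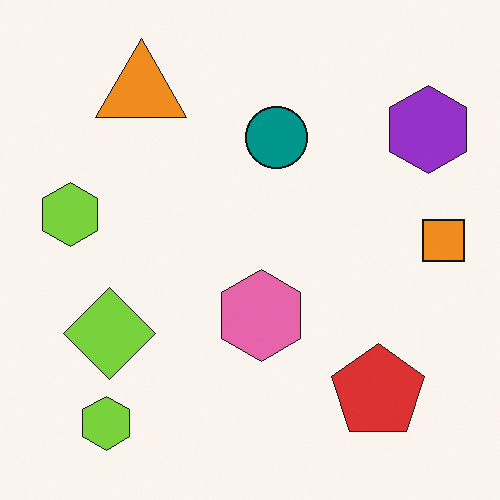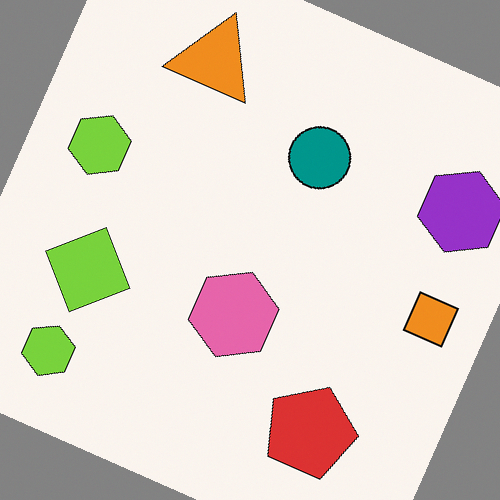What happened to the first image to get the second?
Rotated clockwise by a moderate amount.

Every shape is tilted by the same angle and the image corners show triangular fill wedges — a whole-image rotation by a non-right angle.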